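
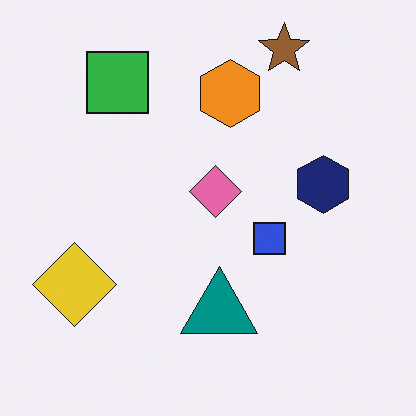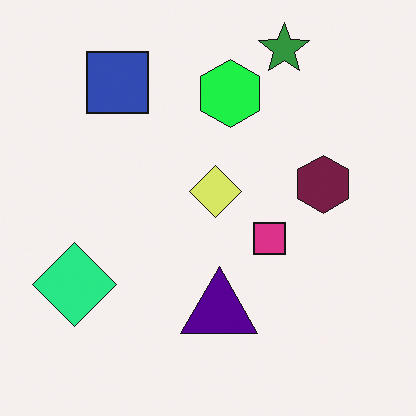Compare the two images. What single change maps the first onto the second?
The image was hue-shifted by a moderate amount.

Every shape's color has rotated by the same amount around the hue wheel — a uniform hue shift.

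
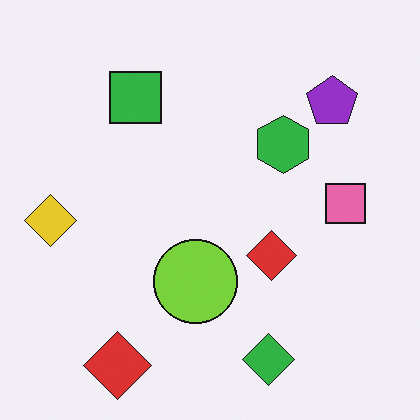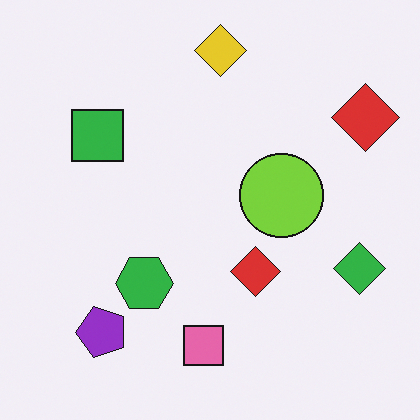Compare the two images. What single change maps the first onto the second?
This is the original image transposed (reflected across the top-left ↔ bottom-right diagonal).

Shapes have swapped their row and column positions — what was in the top-right is now in the bottom-left — a diagonal reflection.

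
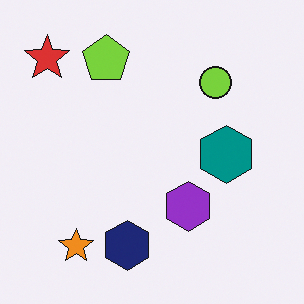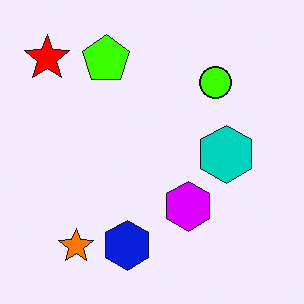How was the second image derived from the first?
Made much more vivid (saturation change).

All colors are more vivid — a global saturation change.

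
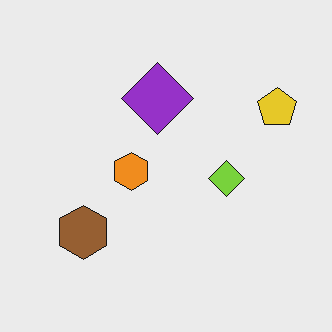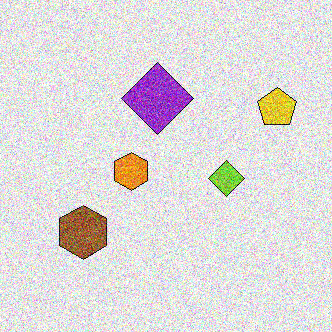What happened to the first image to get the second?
The image was degraded with heavy additive noise.

Random speckle covers the whole image, including the flat background.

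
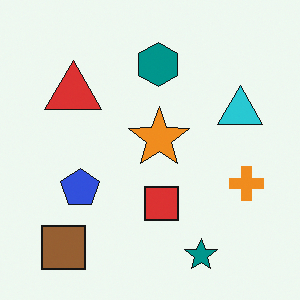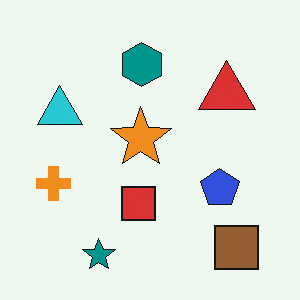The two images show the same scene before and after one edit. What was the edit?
This is the original image flipped horizontally (left ↔ right).

The orange cross is in the right of the first image and the left of the second — shapes on opposite sides of the vertical midline have swapped in a mirror flip.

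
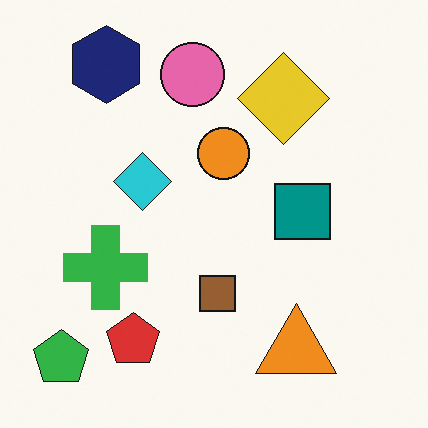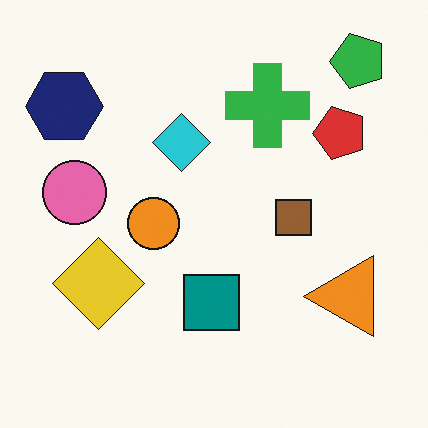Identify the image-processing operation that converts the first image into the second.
The second image is the first transposed (reflected across the top-left ↔ bottom-right diagonal).

Shapes have swapped their row and column positions — what was in the top-right is now in the bottom-left — a diagonal reflection.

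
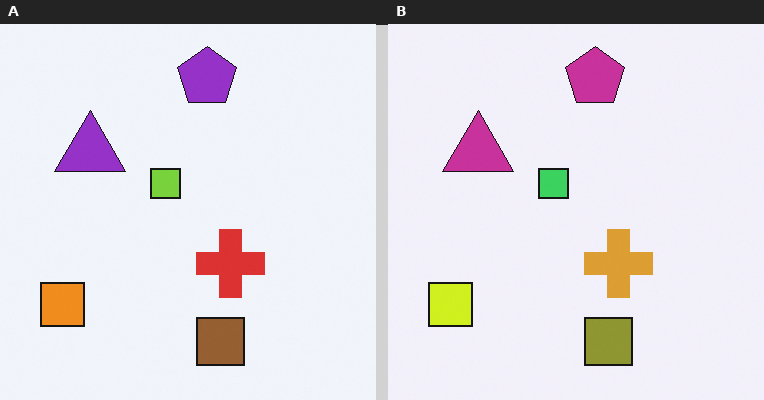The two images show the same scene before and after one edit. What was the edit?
The transformation is: hue-shifted slightly.

Every shape's color has rotated by the same amount around the hue wheel — a uniform hue shift.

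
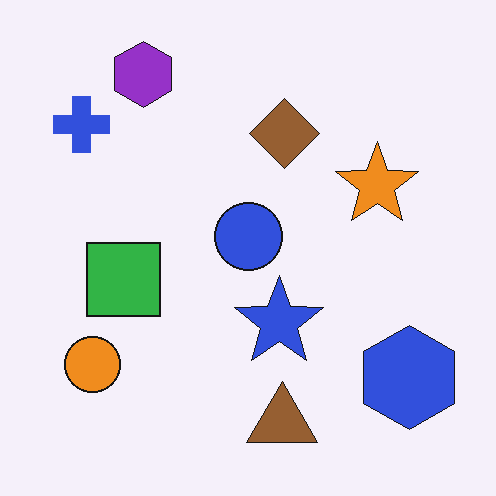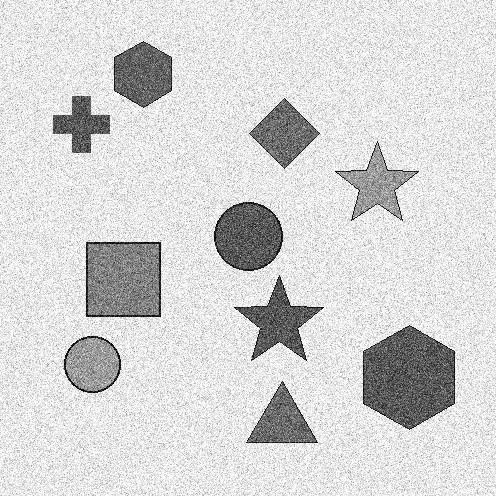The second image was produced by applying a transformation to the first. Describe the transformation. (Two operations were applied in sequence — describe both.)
The transformation is: degraded with strong gaussian noise, then converted to grayscale.

Random speckle covers the whole image, including the flat background. All color is removed — every shape is now a shade of grey.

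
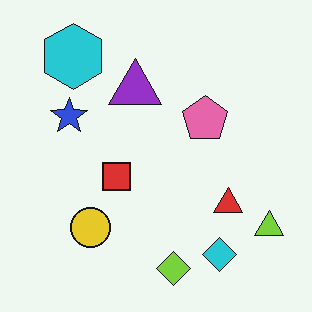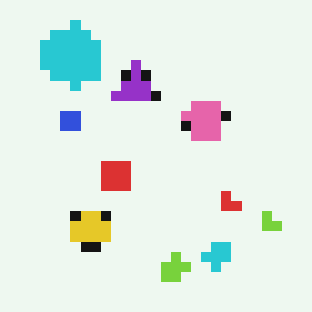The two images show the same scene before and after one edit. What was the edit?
This is the original image coarsely pixelated.

Shapes are reduced to large square blocks; fine edges and outlines are lost — a downscale-then-upscale (mosaic) effect.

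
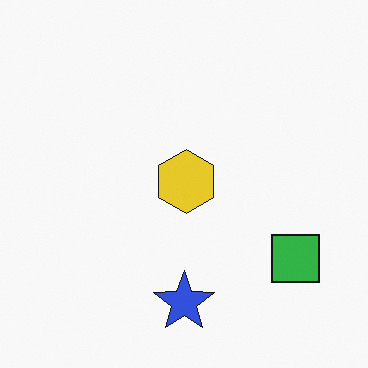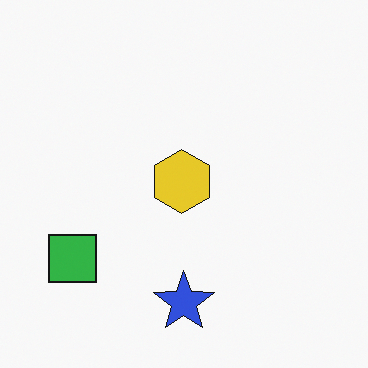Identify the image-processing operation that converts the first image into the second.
The second image is the first flipped horizontally (left ↔ right).

The green square is in the bottom-right of the first image and the bottom-left of the second — shapes on opposite sides of the vertical midline have swapped in a mirror flip.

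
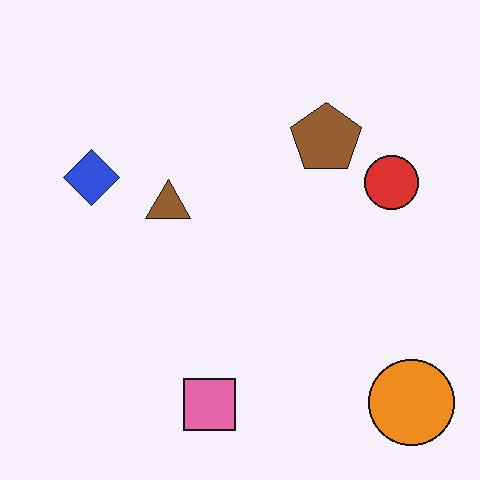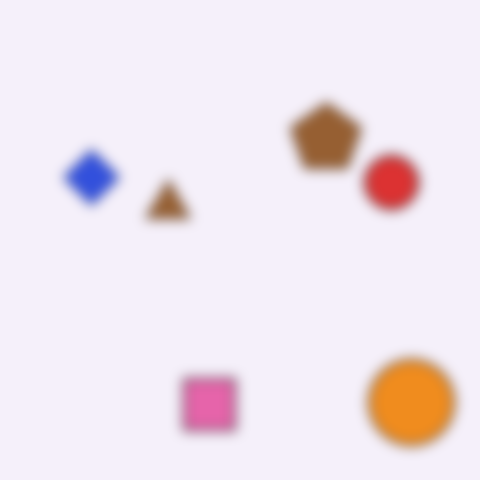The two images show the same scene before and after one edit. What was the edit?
This is the original image heavily blurred.

Shape edges and outlines are uniformly softened across the whole image.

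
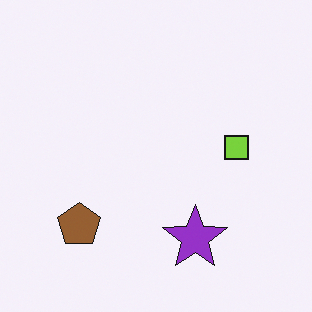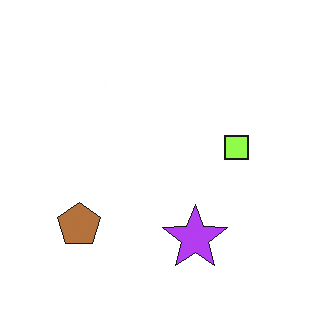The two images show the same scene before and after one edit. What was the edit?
Slightly brightened.

Every pixel — background and shapes alike — is uniformly brightened.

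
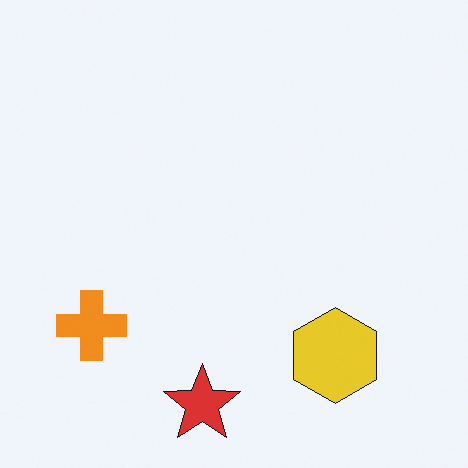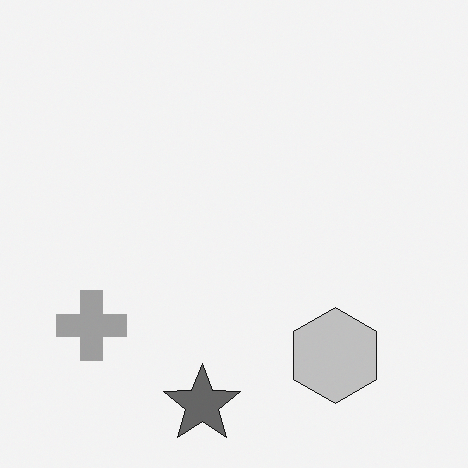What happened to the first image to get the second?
Converted to grayscale.

All color is removed — every shape is now a shade of grey.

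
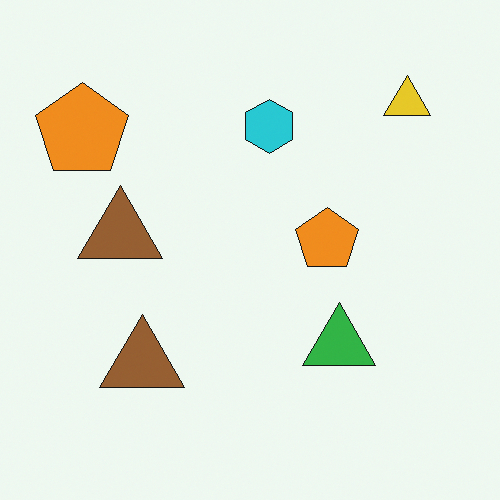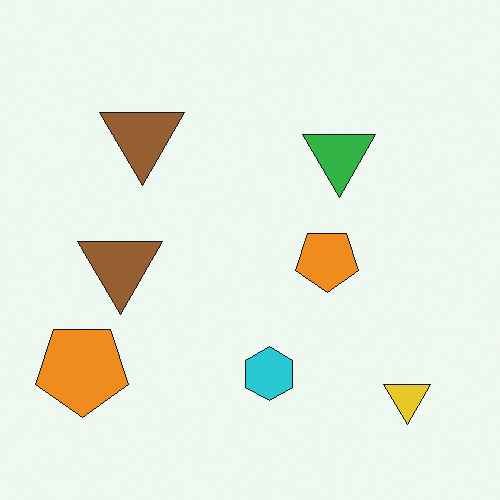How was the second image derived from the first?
The transformation is: flipped vertically (top ↔ bottom).

The yellow triangle is in the top-right of the first image and the bottom-right of the second — shapes on opposite sides of the horizontal midline have swapped in a mirror flip.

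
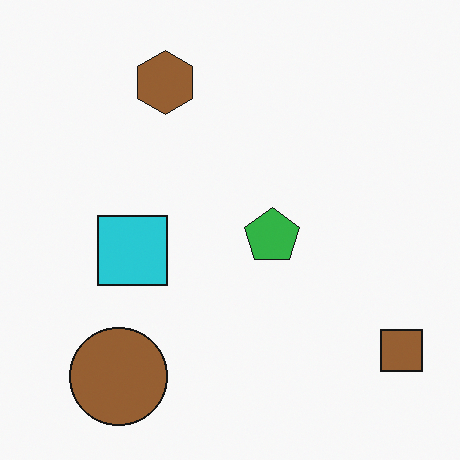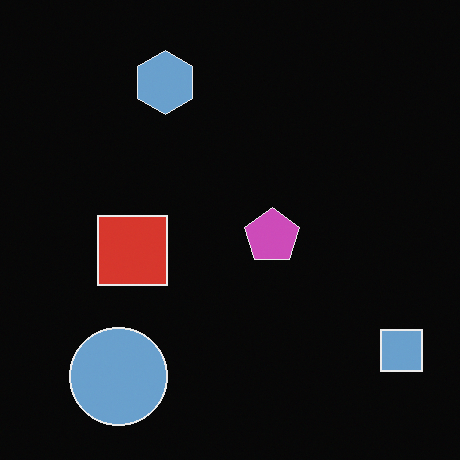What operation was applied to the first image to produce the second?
The second image is the first color-inverted (negative).

The light background has become dark and every shape's color is its complement — a photographic negative.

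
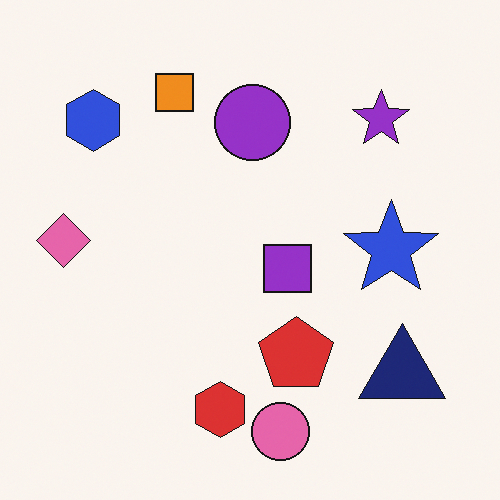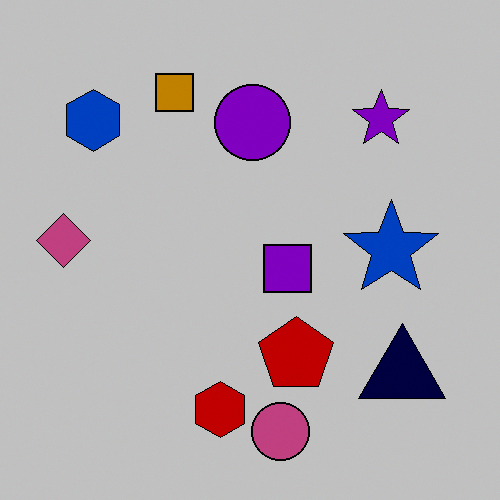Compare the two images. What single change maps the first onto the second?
The second image is the first heavily posterized to just a handful of flat colors.

Each flat color has snapped to a coarser quantized level — most visibly, the near-white background has dropped to a flat grey.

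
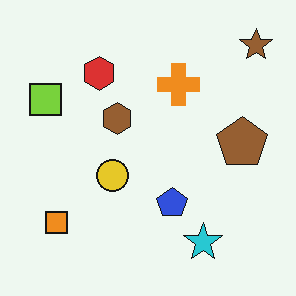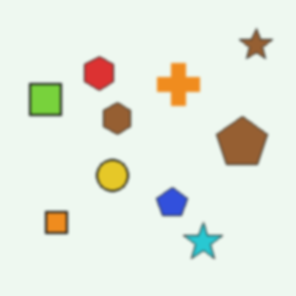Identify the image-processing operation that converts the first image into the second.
It was lightly blurred.

Shape edges and outlines are uniformly softened across the whole image.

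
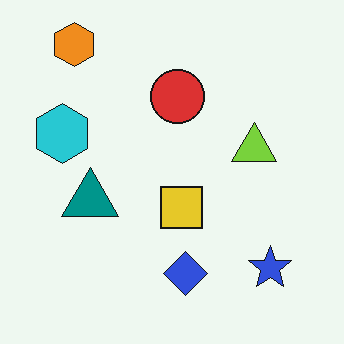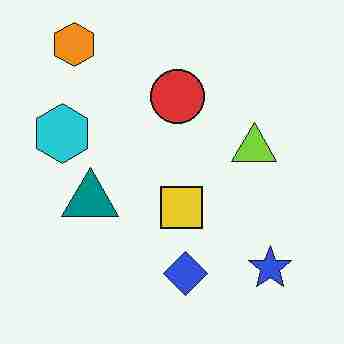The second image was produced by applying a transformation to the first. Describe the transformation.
The transformation is: heavily JPEG-compressed with obvious blocking artifacts.

Blocky 8×8 compression artifacts appear around shape edges and the flat background shows ringing — characteristic JPEG degradation.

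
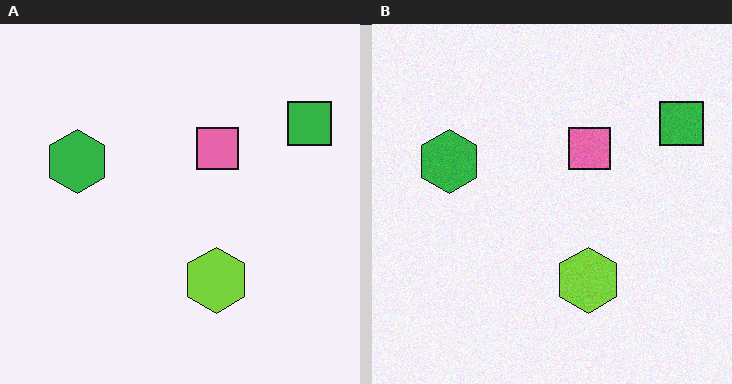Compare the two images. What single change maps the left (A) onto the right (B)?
The image was degraded with light additive noise.

Random speckle covers the whole image, including the flat background.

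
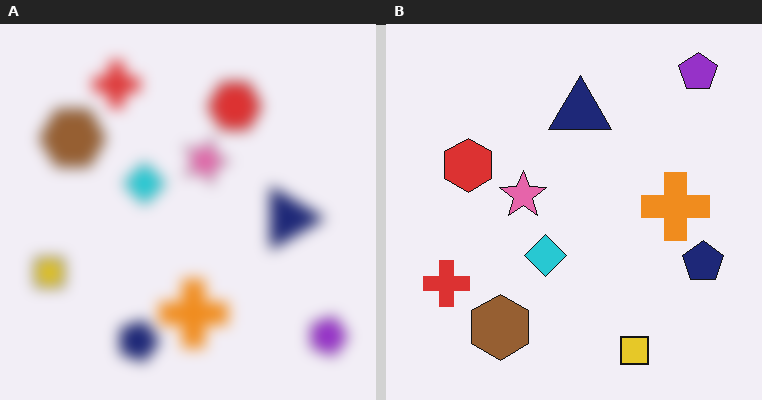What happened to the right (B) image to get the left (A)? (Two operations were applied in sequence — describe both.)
Rotated 90° clockwise, then strongly gaussian-blurred.

The purple pentagon sits in the top-right of the right (B) image and the bottom-right of the left (A) — consistent with a whole-image 90° clockwise rotation. Shape edges and outlines are uniformly softened across the whole image.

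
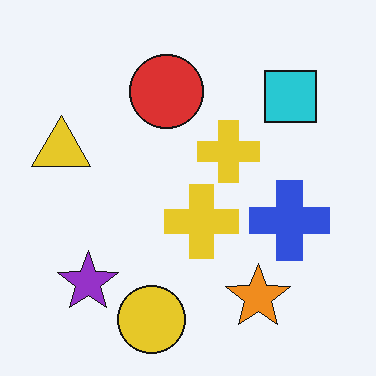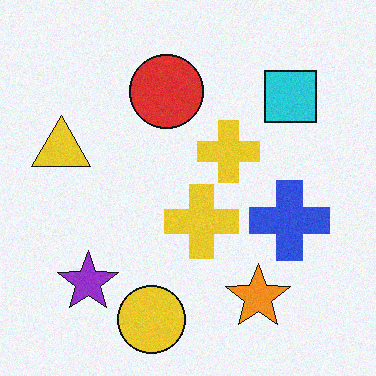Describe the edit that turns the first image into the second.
The transformation is: degraded with subtle gaussian noise.

Random speckle covers the whole image, including the flat background.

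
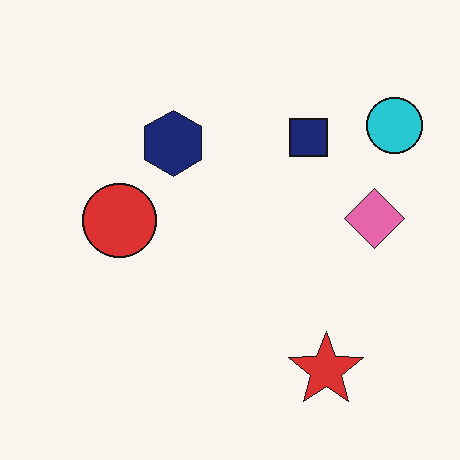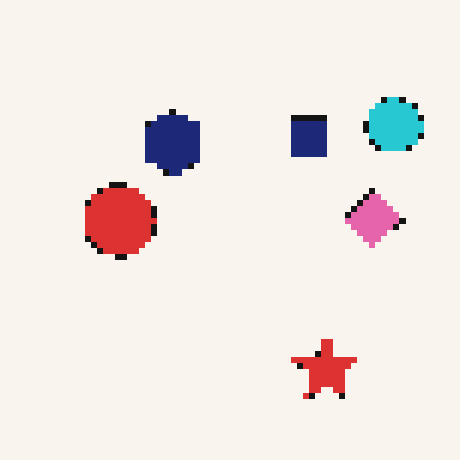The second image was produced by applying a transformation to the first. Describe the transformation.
The image was moderately pixelated.

Shapes are reduced to large square blocks; fine edges and outlines are lost — a downscale-then-upscale (mosaic) effect.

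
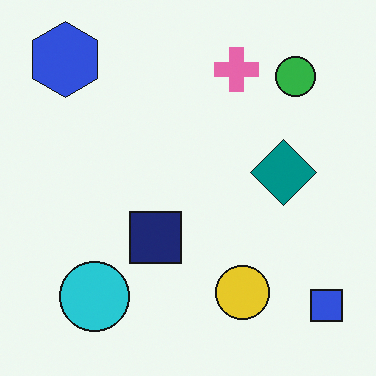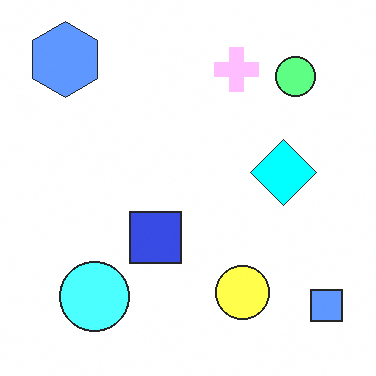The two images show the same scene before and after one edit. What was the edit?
The image was brightened a lot.

Every pixel — background and shapes alike — is uniformly brightened.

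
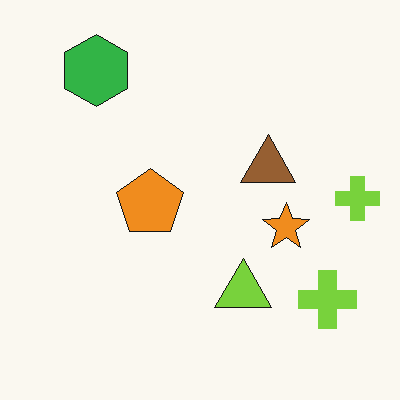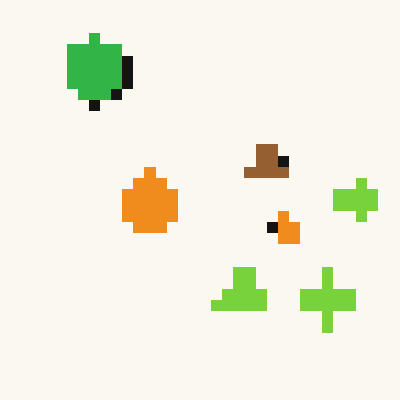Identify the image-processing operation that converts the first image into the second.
The image was heavily pixelated into large blocks.

Shapes are reduced to large square blocks; fine edges and outlines are lost — a downscale-then-upscale (mosaic) effect.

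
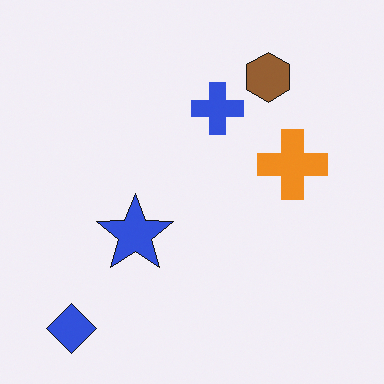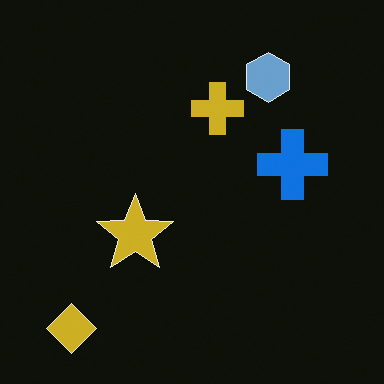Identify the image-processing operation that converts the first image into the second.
It was color-inverted (negative).

The light background has become dark and every shape's color is its complement — a photographic negative.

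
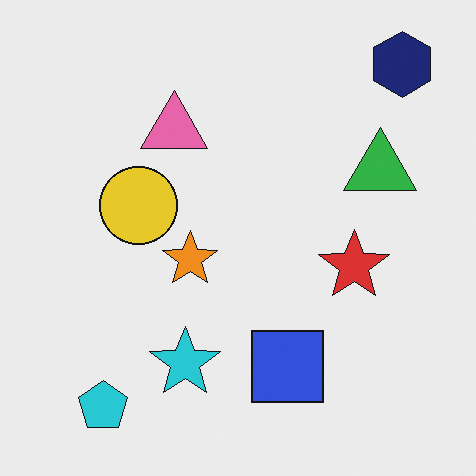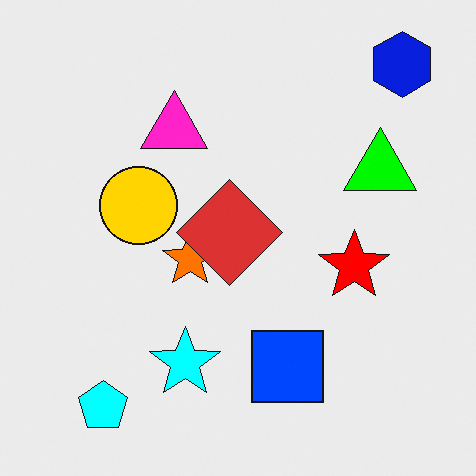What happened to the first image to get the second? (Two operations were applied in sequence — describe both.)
The transformation is: heavily oversaturated, then overlaid with an additional red diamond.

All colors are more vivid — a global saturation change. A red diamond appears in the second image that is absent from the first.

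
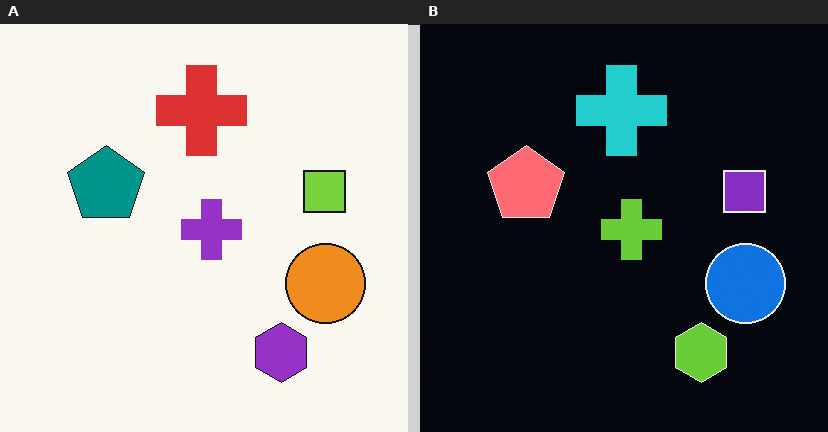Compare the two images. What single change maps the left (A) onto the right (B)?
It was color-inverted (negative).

The light background has become dark and every shape's color is its complement — a photographic negative.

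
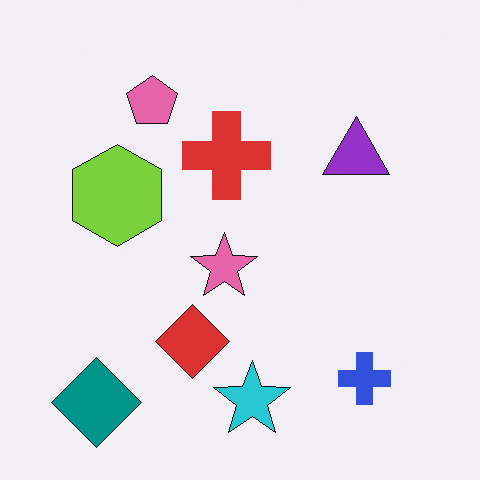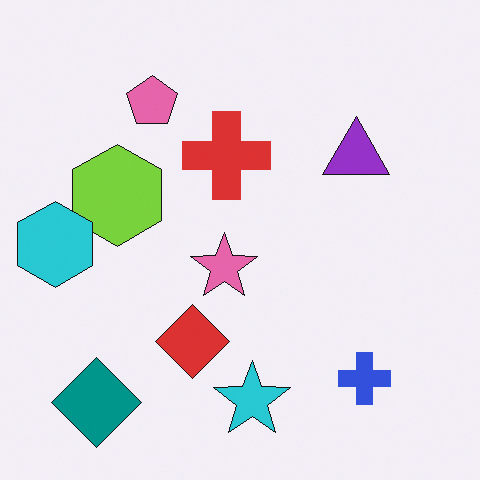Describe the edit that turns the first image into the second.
It was overlaid with an additional cyan hexagon.

A cyan hexagon appears in the second image that is absent from the first.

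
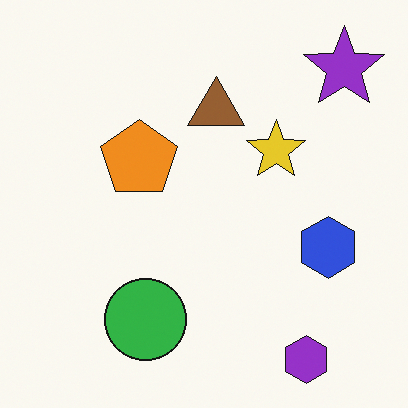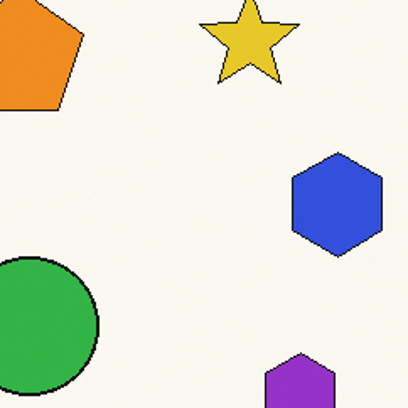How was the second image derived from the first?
Cropped tightly and scaled back up.

The visible shapes are larger and the field of view is narrower; shapes near the original edges may be partly or wholly outside the frame — a crop-and-rescale.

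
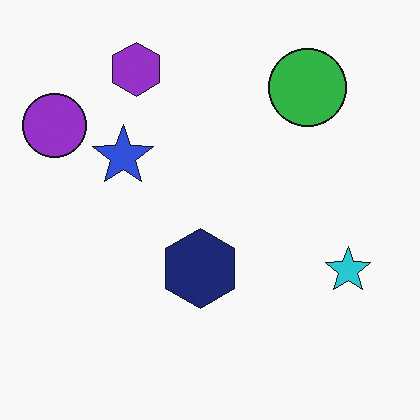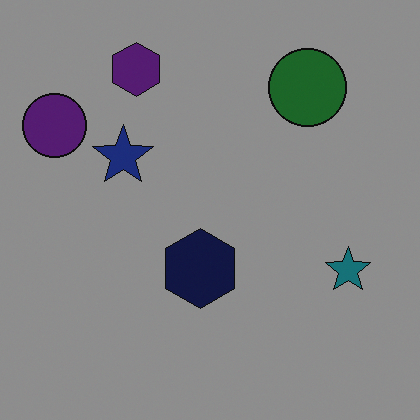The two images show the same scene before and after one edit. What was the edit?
The second image is the first noticeably darkened.

Every pixel — background and shapes alike — is uniformly darkened.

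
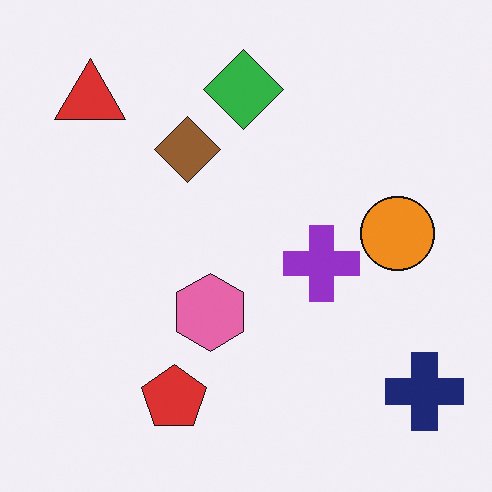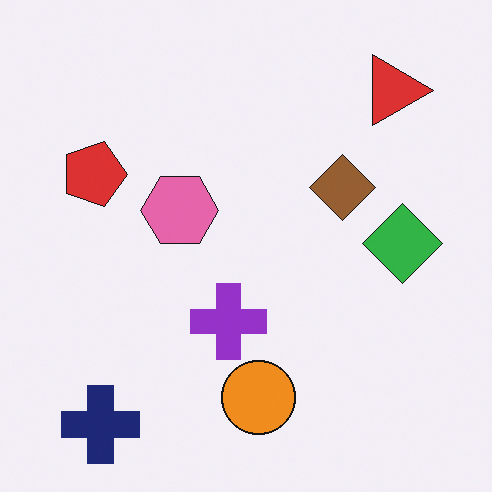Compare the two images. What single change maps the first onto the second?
This is the original image rotated 90° clockwise.

The navy cross sits in the bottom-right of the first image and the bottom-left of the second — consistent with a whole-image 90° clockwise rotation.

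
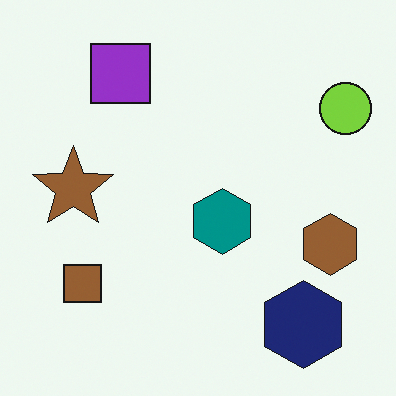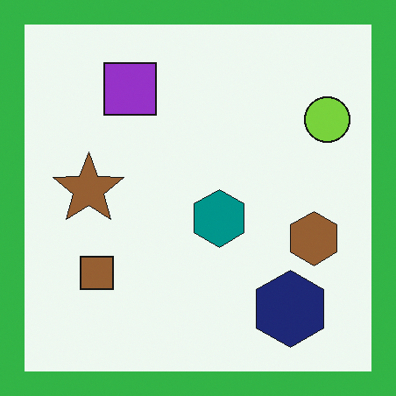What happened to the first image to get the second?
The transformation is: framed with a green border.

A solid green frame runs around the edge of the second image, with the content slightly shrunk inside it.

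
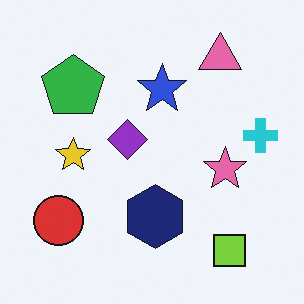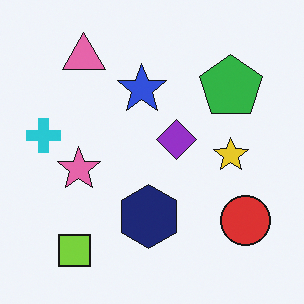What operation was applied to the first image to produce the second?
The second image is the first flipped horizontally (left ↔ right).

The cyan cross is in the right of the first image and the left of the second — shapes on opposite sides of the vertical midline have swapped in a mirror flip.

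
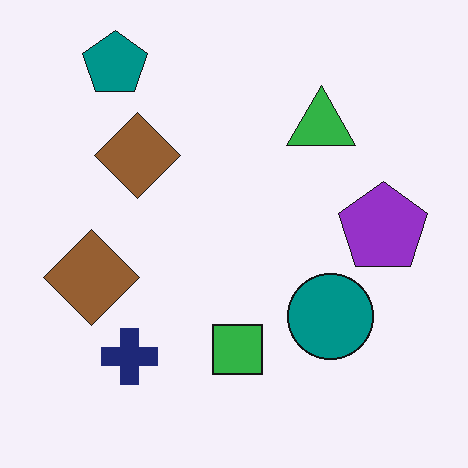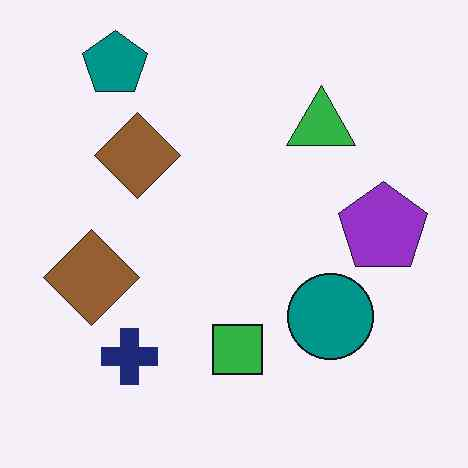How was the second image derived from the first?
It was JPEG-compressed with visible artifacts.

Blocky 8×8 compression artifacts appear around shape edges and the flat background shows ringing — characteristic JPEG degradation.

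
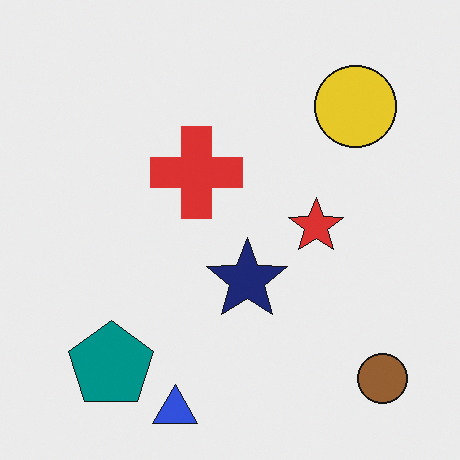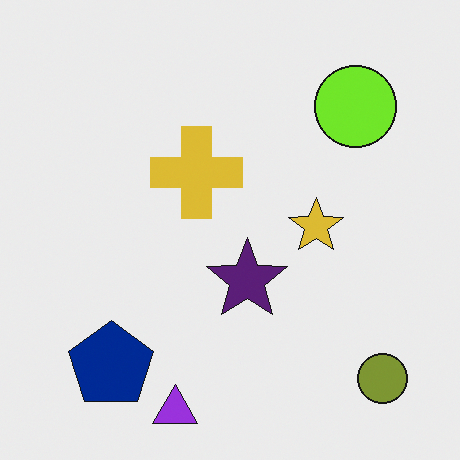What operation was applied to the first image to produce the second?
Hue-shifted by a small amount.

Every shape's color has rotated by the same amount around the hue wheel — a uniform hue shift.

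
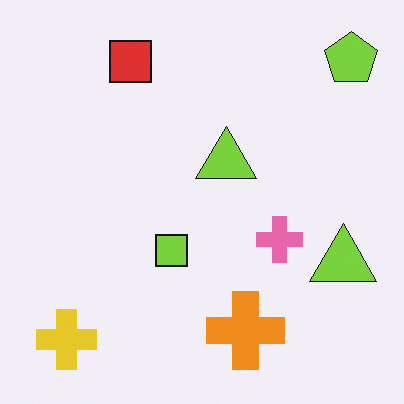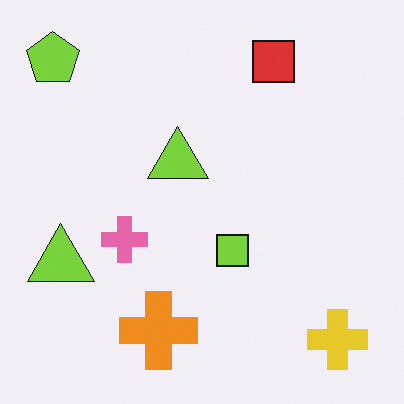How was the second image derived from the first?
This is the original image flipped horizontally (left ↔ right).

The lime pentagon is in the top-right of the first image and the top-left of the second — shapes on opposite sides of the vertical midline have swapped in a mirror flip.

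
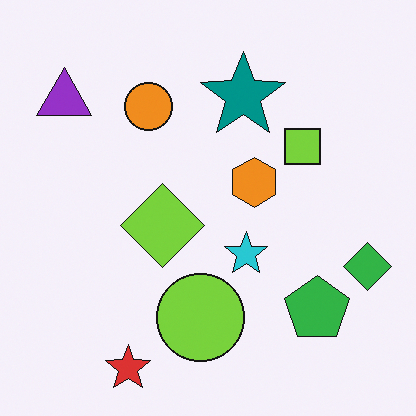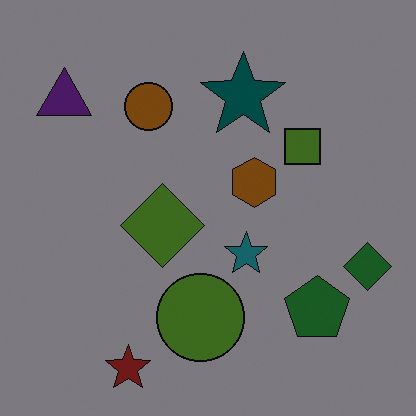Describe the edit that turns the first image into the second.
The second image is the first darkened a lot.

Every pixel — background and shapes alike — is uniformly darkened.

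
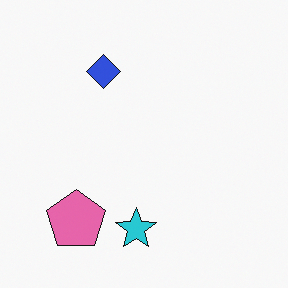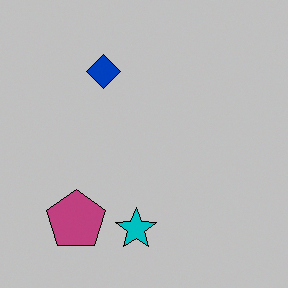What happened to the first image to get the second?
It was heavily posterized to just a handful of flat colors.

Each flat color has snapped to a coarser quantized level — most visibly, the near-white background has dropped to a flat grey.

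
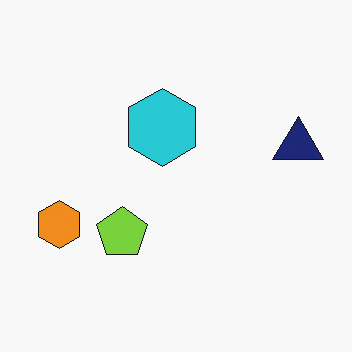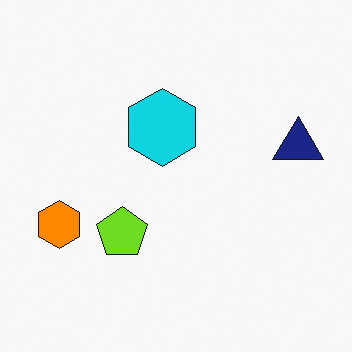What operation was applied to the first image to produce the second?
The transformation is: slightly oversaturated.

All colors are more vivid — a global saturation change.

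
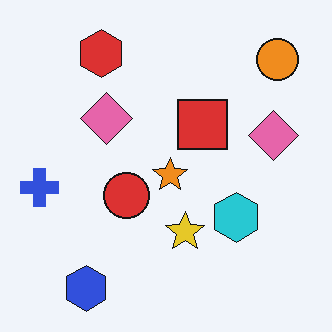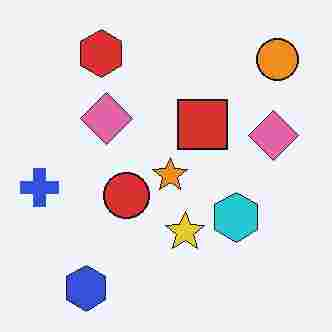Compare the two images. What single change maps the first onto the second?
Heavily JPEG-compressed with obvious blocking artifacts.

Blocky 8×8 compression artifacts appear around shape edges and the flat background shows ringing — characteristic JPEG degradation.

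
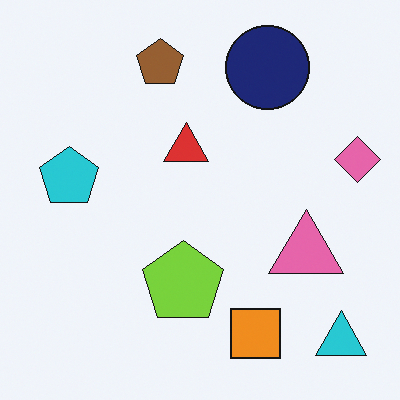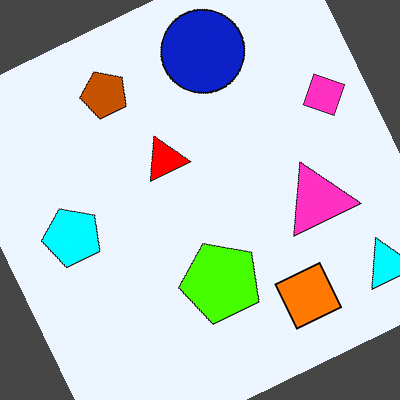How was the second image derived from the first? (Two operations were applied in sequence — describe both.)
The image was rotated counter-clockwise by a clearly visible amount, then heavily oversaturated.

Every shape is tilted by the same angle and the image corners show triangular fill wedges — a whole-image rotation by a non-right angle. All colors are more vivid — a global saturation change.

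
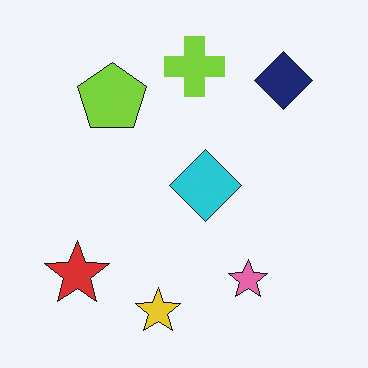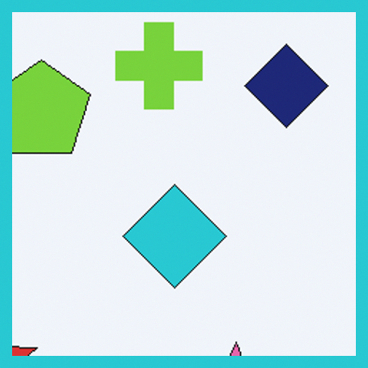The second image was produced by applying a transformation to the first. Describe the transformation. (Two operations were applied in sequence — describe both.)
The transformation is: cropped slightly and scaled back up, then framed with a cyan border.

The visible shapes are larger and the field of view is narrower; shapes near the original edges may be partly or wholly outside the frame — a crop-and-rescale. A solid cyan frame runs around the edge of the second image, with the content slightly shrunk inside it.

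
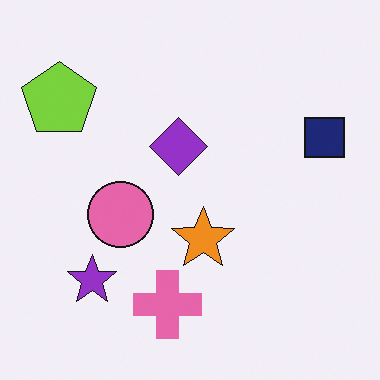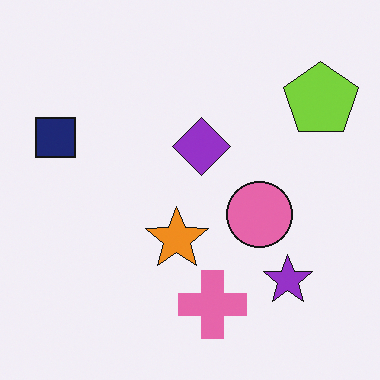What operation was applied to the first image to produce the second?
The second image is the first flipped horizontally (left ↔ right).

The navy square is in the right of the first image and the left of the second — shapes on opposite sides of the vertical midline have swapped in a mirror flip.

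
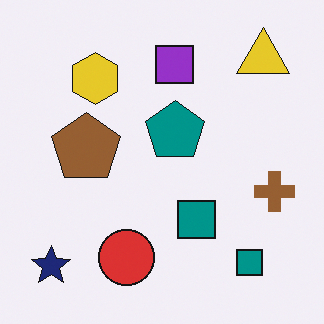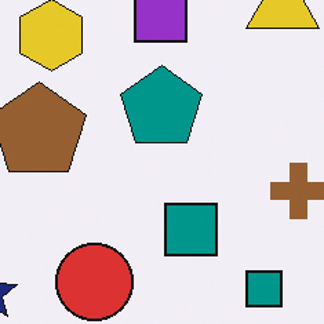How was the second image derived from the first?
This is the original image cropped to a modestly smaller region and rescaled.

The visible shapes are larger and the field of view is narrower; shapes near the original edges may be partly or wholly outside the frame — a crop-and-rescale.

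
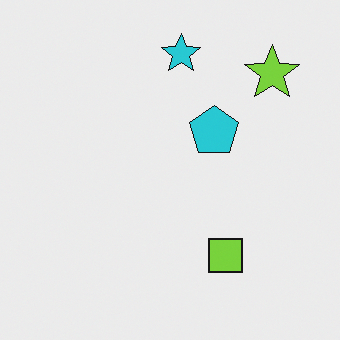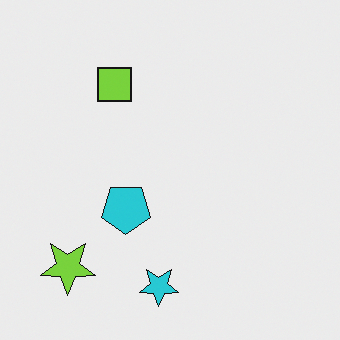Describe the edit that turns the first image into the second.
Rotated 180°.

The lime star sits in the top-right of the first image and the bottom-left of the second — consistent with a whole-image 180° rotation.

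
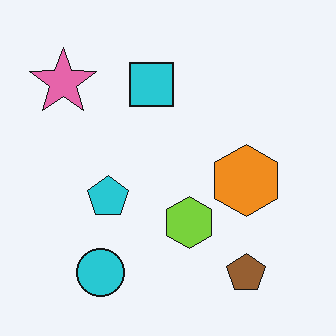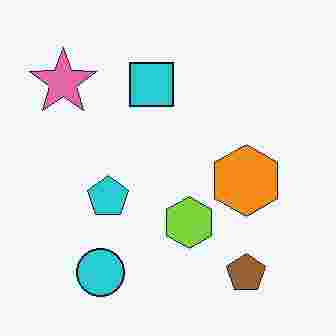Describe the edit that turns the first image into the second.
The image was heavily JPEG-compressed with obvious blocking artifacts.

Blocky 8×8 compression artifacts appear around shape edges and the flat background shows ringing — characteristic JPEG degradation.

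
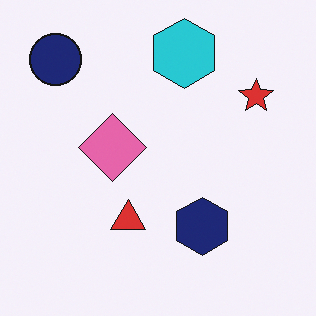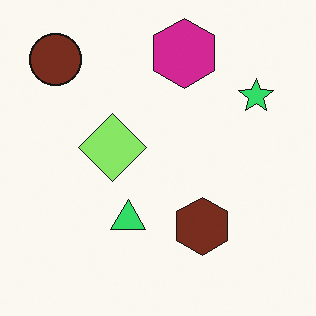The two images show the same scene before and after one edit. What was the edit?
The second image is the first hue-shifted noticeably.

Every shape's color has rotated by the same amount around the hue wheel — a uniform hue shift.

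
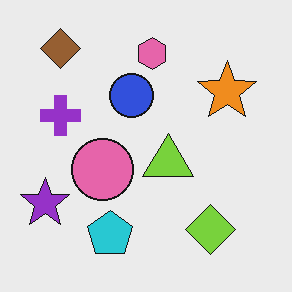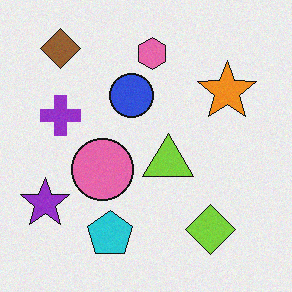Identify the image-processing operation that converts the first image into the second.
The second image is the first degraded with a light layer of grain.

Random speckle covers the whole image, including the flat background.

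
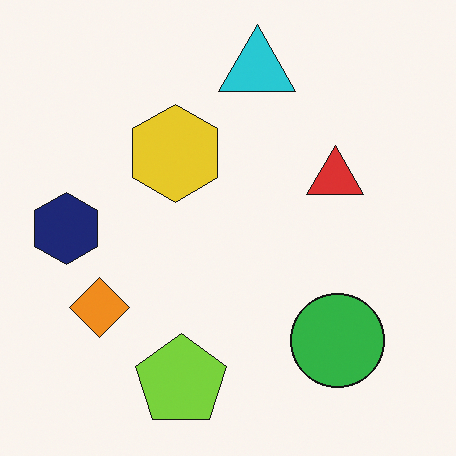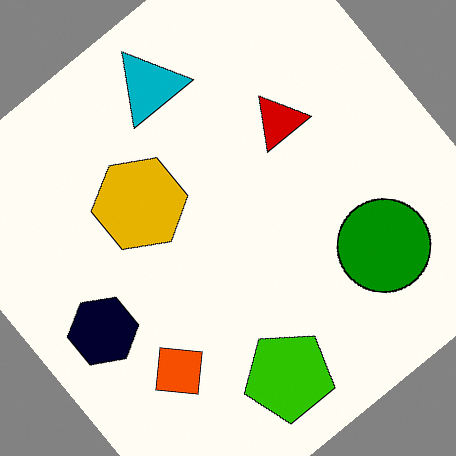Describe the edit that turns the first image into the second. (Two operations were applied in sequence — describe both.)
The transformation is: boosted in contrast, then rotated counter-clockwise by a large amount — several tens of degrees.

Tones are pushed away from mid-grey across the whole image — a global contrast change. Every shape is tilted by the same angle and the image corners show triangular fill wedges — a whole-image rotation by a non-right angle.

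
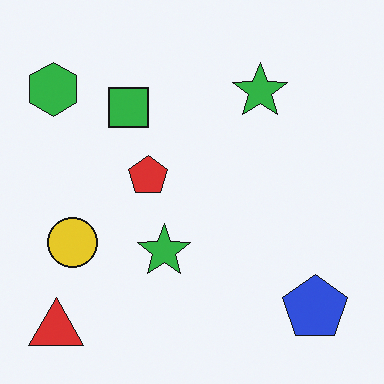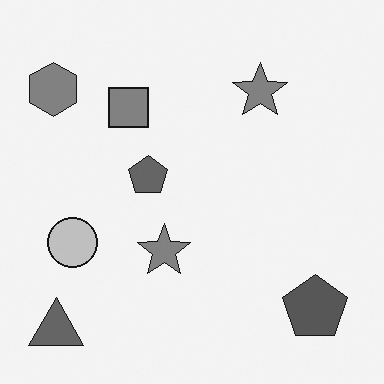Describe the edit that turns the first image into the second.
The second image is the first converted to grayscale.

All color is removed — every shape is now a shade of grey.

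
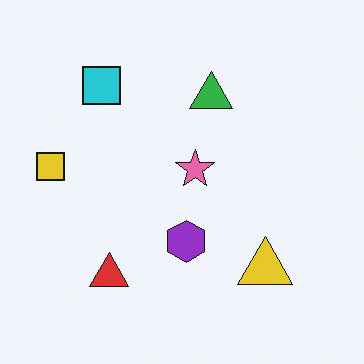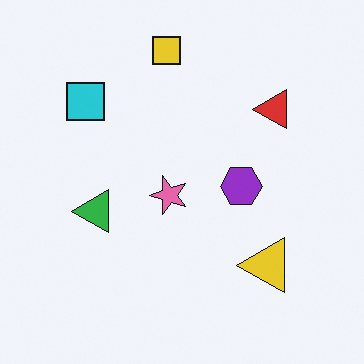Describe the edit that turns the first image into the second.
This is the original image transposed (reflected across the top-left ↔ bottom-right diagonal).

Shapes have swapped their row and column positions — what was in the top-right is now in the bottom-left — a diagonal reflection.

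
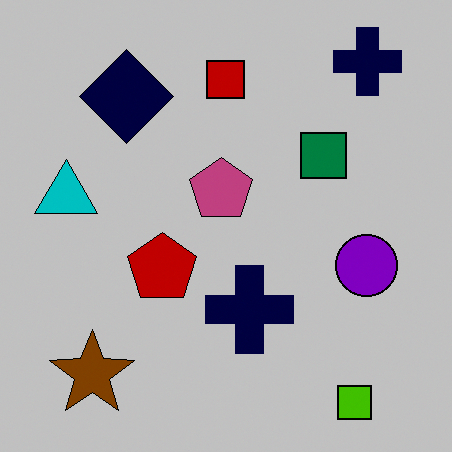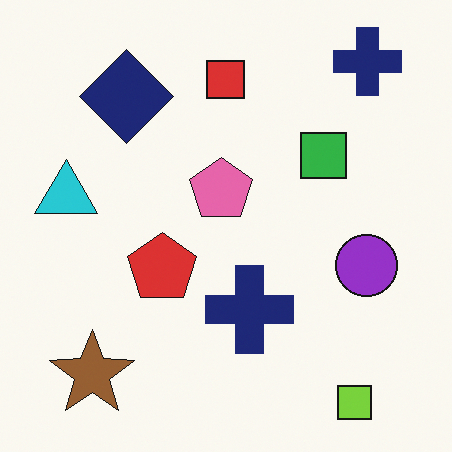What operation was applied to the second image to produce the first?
The image was aggressively posterized.

Each flat color has snapped to a coarser quantized level — most visibly, the near-white background has dropped to a flat grey.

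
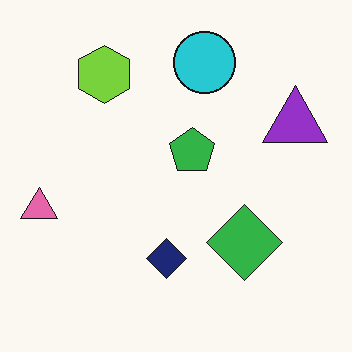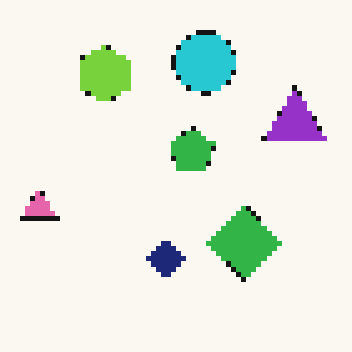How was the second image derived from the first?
The second image is the first lightly pixelated (a mild mosaic effect).

Shapes are reduced to large square blocks; fine edges and outlines are lost — a downscale-then-upscale (mosaic) effect.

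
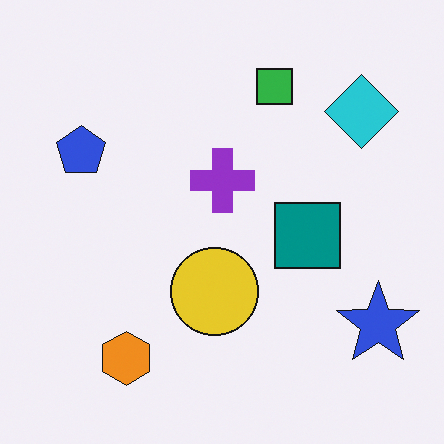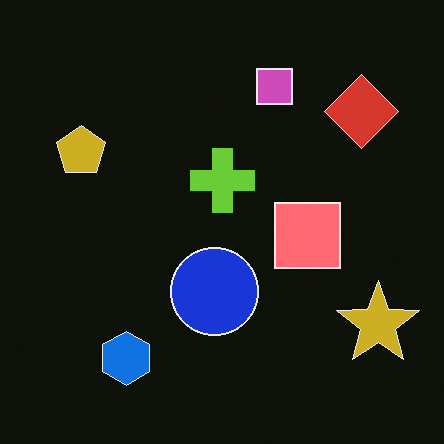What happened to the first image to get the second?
The transformation is: color-inverted (negative).

The light background has become dark and every shape's color is its complement — a photographic negative.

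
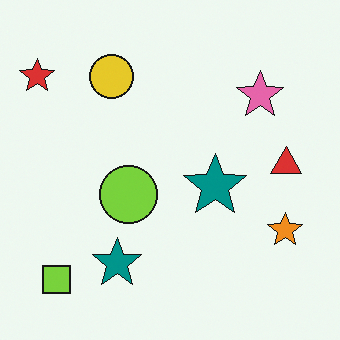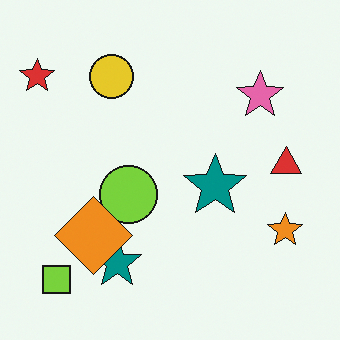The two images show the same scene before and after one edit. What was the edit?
It was overlaid with an additional orange diamond.

An orange diamond appears in the second image that is absent from the first.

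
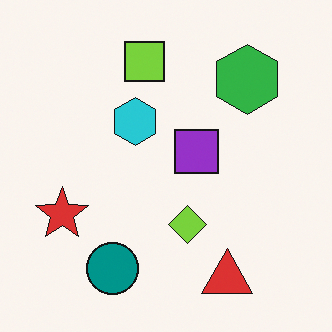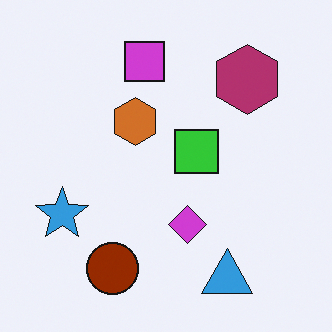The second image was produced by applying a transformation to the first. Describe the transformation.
The second image is the first hue-shifted by a large amount.

Every shape's color has rotated by the same amount around the hue wheel — a uniform hue shift.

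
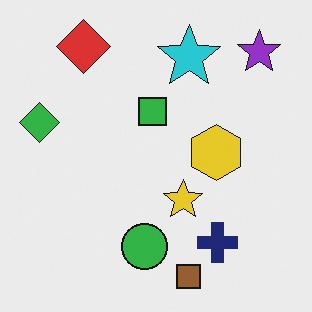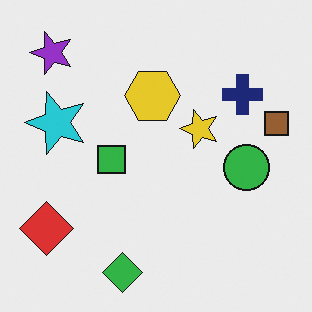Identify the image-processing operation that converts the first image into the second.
The transformation is: rotated 90° counter-clockwise.

The purple star sits in the top-right of the first image and the top-left of the second — consistent with a whole-image 90° counter-clockwise rotation.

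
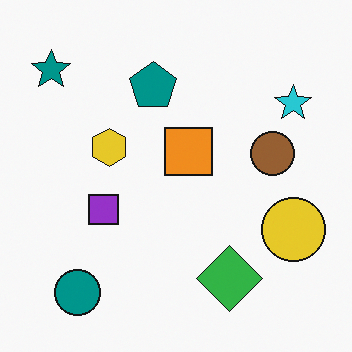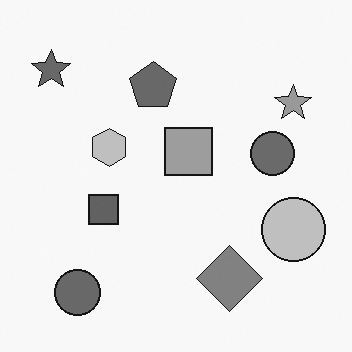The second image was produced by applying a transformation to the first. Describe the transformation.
This is the original image converted to grayscale.

All color is removed — every shape is now a shade of grey.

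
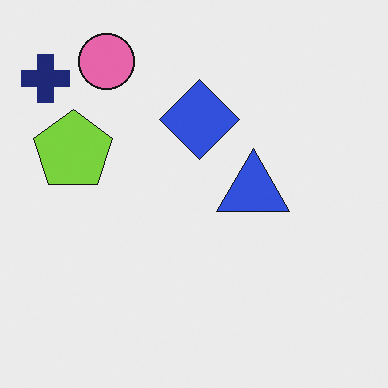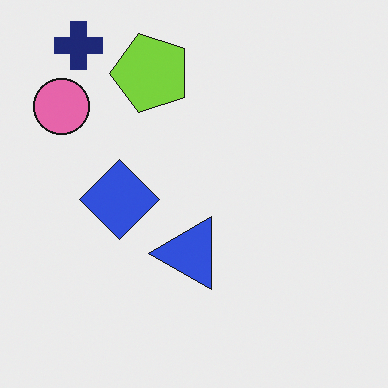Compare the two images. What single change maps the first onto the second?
It was transposed (reflected across the top-left ↔ bottom-right diagonal).

Shapes have swapped their row and column positions — what was in the top-right is now in the bottom-left — a diagonal reflection.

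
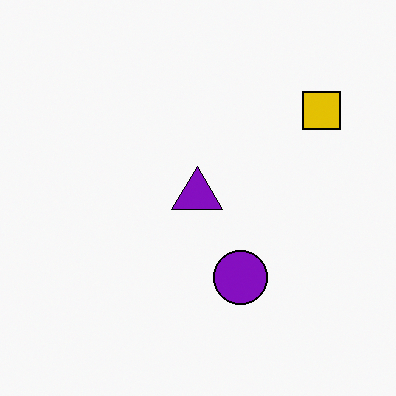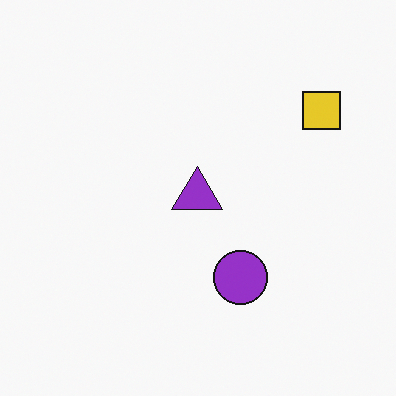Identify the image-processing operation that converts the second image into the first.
This is the original image given slightly increased contrast.

Tones are pushed away from mid-grey across the whole image — a global contrast change.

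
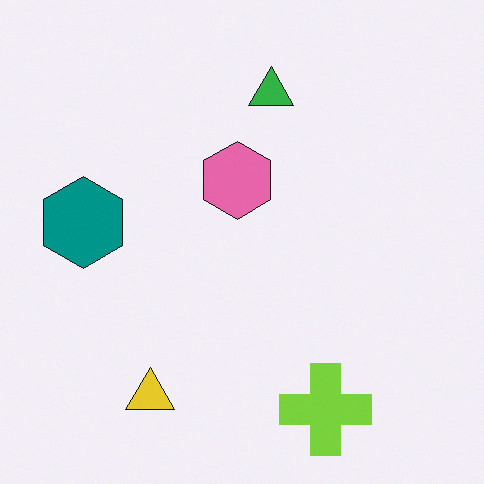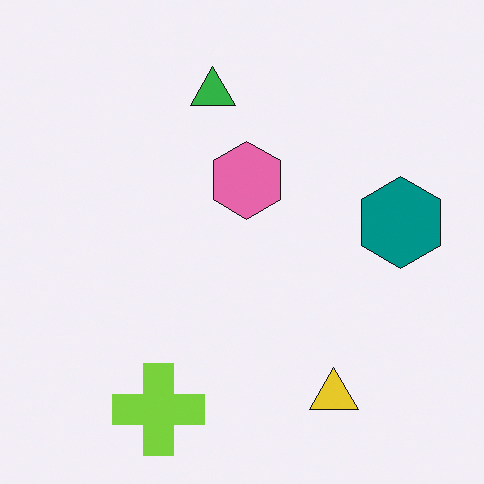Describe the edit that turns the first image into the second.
This is the original image flipped horizontally (left ↔ right).

The teal hexagon is in the left of the first image and the right of the second — shapes on opposite sides of the vertical midline have swapped in a mirror flip.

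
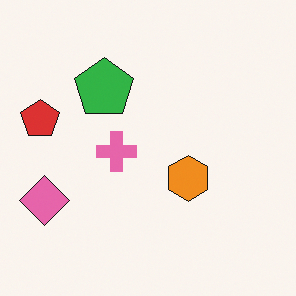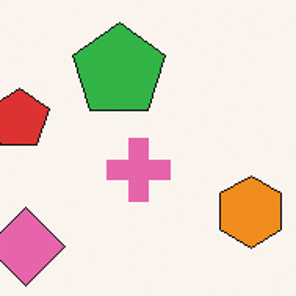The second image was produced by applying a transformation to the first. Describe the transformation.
This is the original image cropped to a modestly smaller region and rescaled.

The visible shapes are larger and the field of view is narrower; shapes near the original edges may be partly or wholly outside the frame — a crop-and-rescale.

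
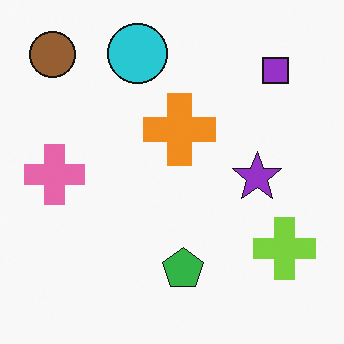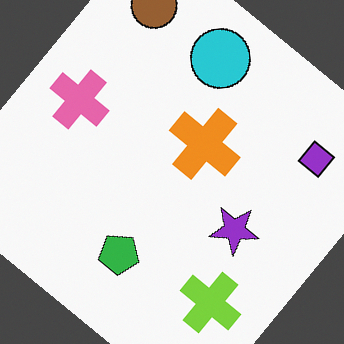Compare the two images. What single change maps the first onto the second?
It was rotated clockwise by a large amount — several tens of degrees.

Every shape is tilted by the same angle and the image corners show triangular fill wedges — a whole-image rotation by a non-right angle.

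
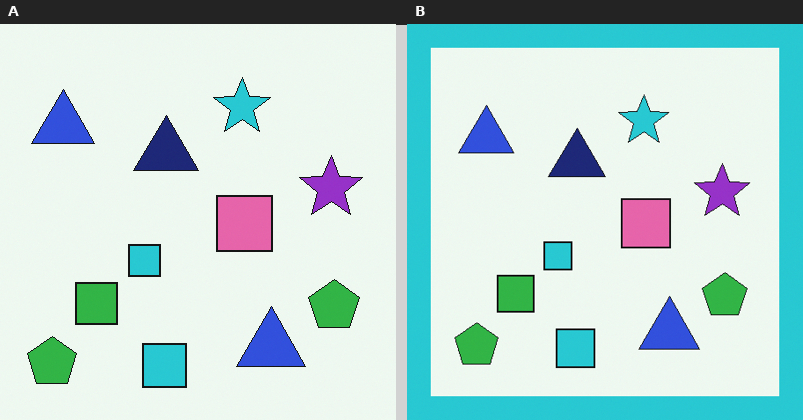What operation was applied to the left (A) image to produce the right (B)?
The right (B) image is the left (A) framed with a cyan border.

A solid cyan frame runs around the edge of the right (B) image, with the content slightly shrunk inside it.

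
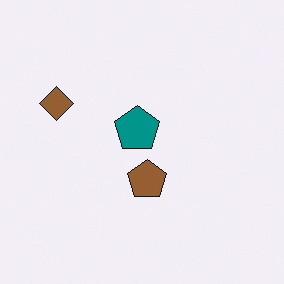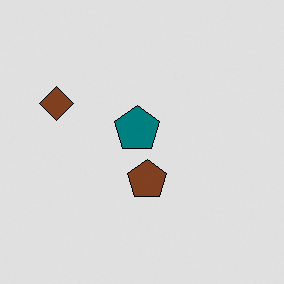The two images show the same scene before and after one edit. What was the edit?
The image was posterized to a reduced palette.

Each flat color has snapped to a coarser quantized level — most visibly, the near-white background has dropped to a flat grey.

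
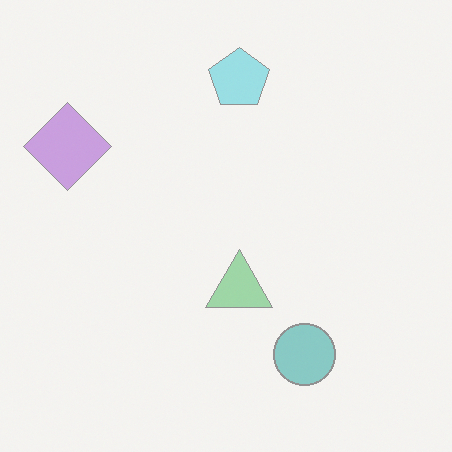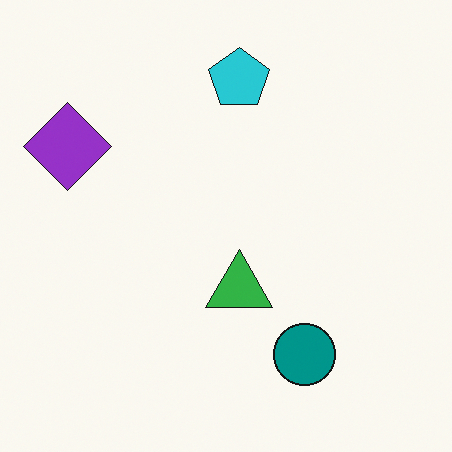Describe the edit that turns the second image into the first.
This is the original image given much lower contrast.

Tones are pushed toward mid-grey across the whole image — a global contrast change.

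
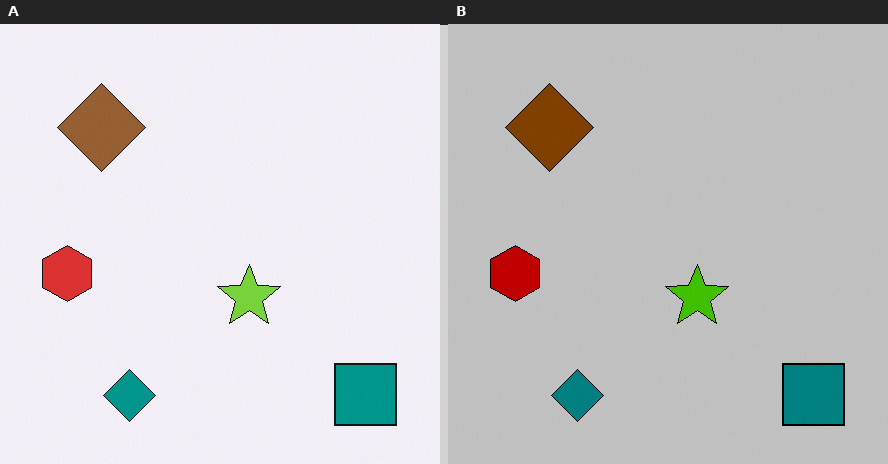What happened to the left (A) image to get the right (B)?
Aggressively posterized.

Each flat color has snapped to a coarser quantized level — most visibly, the near-white background has dropped to a flat grey.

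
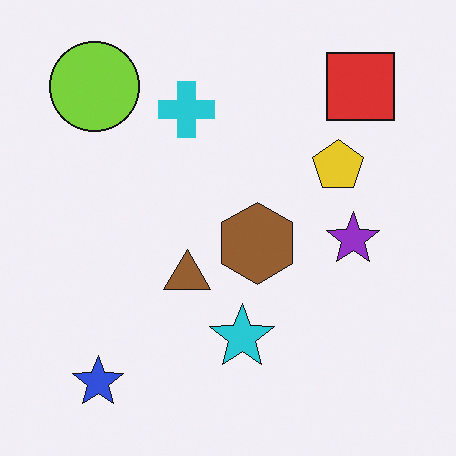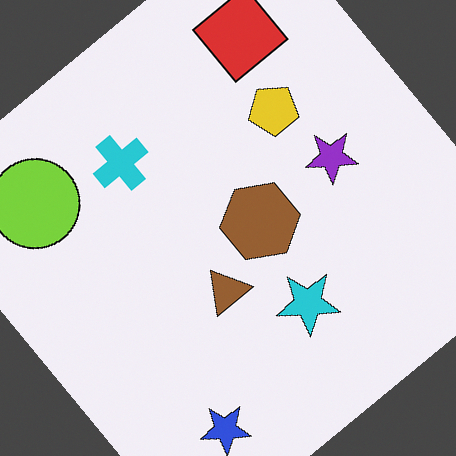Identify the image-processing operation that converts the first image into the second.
The second image is the first rotated counter-clockwise by a large amount — several tens of degrees.

Every shape is tilted by the same angle and the image corners show triangular fill wedges — a whole-image rotation by a non-right angle.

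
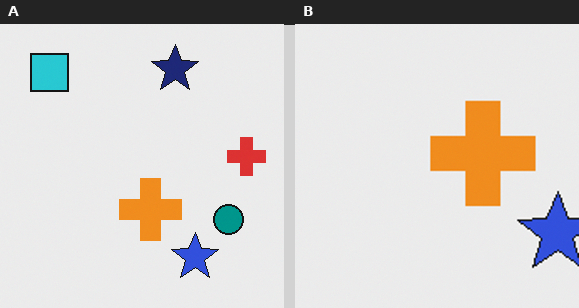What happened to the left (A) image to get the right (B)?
The image was cropped to a noticeably smaller region and rescaled.

The visible shapes are larger and the field of view is narrower; shapes near the original edges may be partly or wholly outside the frame — a crop-and-rescale.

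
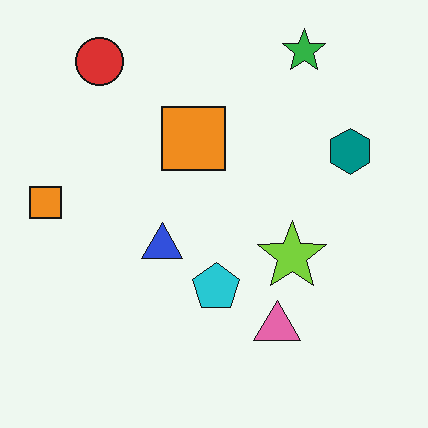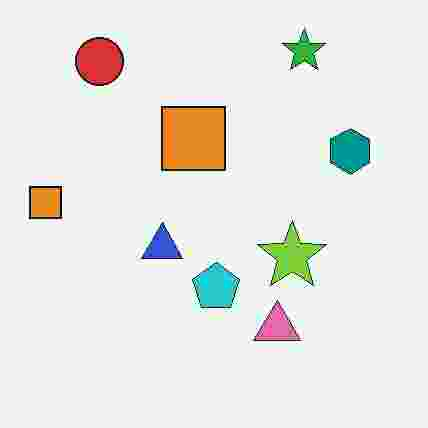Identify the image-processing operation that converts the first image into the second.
The second image is the first heavily JPEG-compressed with obvious blocking artifacts.

Blocky 8×8 compression artifacts appear around shape edges and the flat background shows ringing — characteristic JPEG degradation.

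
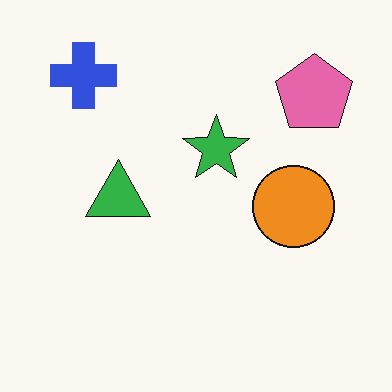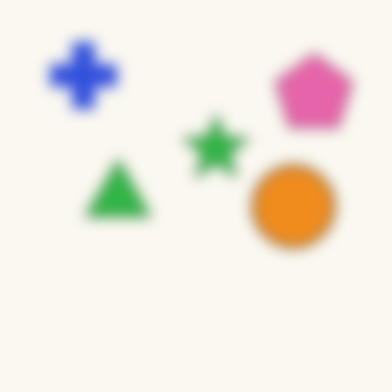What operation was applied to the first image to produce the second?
It was heavily blurred.

Shape edges and outlines are uniformly softened across the whole image.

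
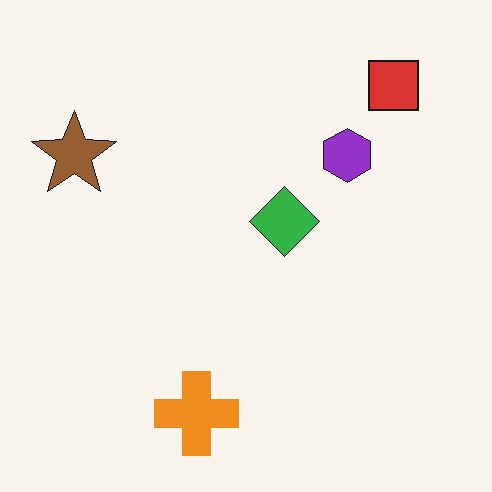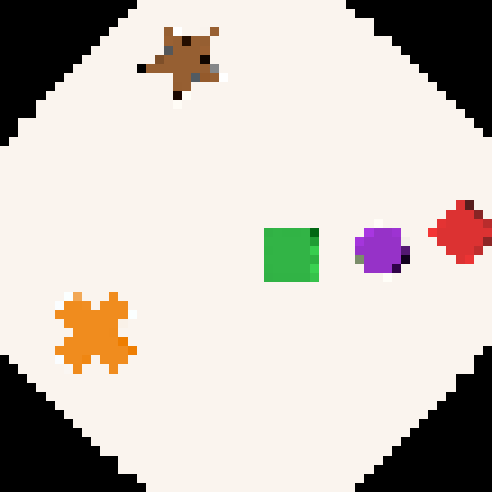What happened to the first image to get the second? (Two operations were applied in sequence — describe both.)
It was rotated clockwise by a large amount — several tens of degrees, then coarsely pixelated.

Every shape is tilted by the same angle and the image corners show triangular fill wedges — a whole-image rotation by a non-right angle. Shapes are reduced to large square blocks; fine edges and outlines are lost — a downscale-then-upscale (mosaic) effect.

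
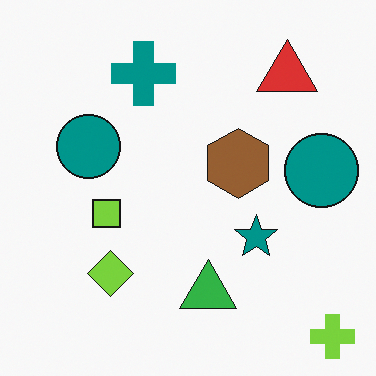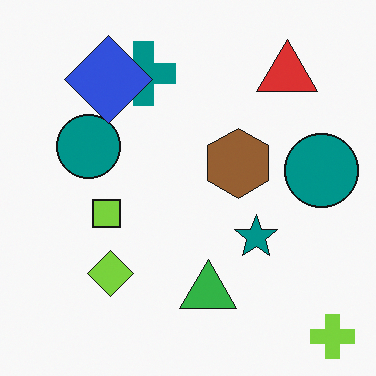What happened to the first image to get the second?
The transformation is: overlaid with an additional blue diamond.

A blue diamond appears in the second image that is absent from the first.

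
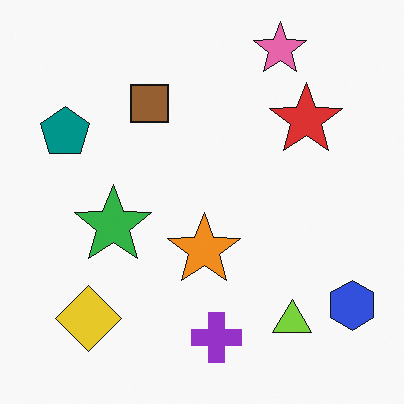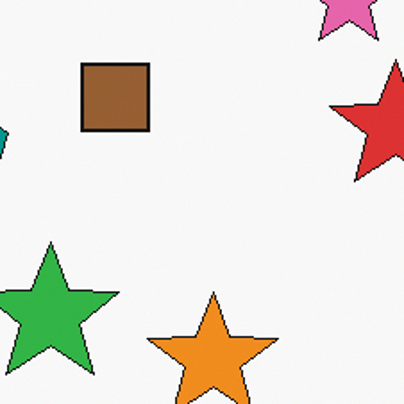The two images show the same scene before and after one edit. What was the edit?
The image was cropped to a noticeably smaller region and rescaled.

The visible shapes are larger and the field of view is narrower; shapes near the original edges may be partly or wholly outside the frame — a crop-and-rescale.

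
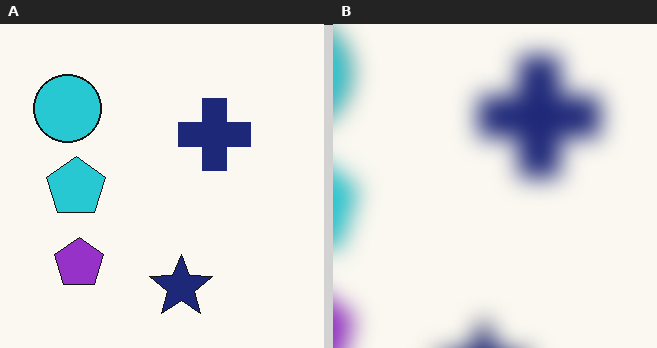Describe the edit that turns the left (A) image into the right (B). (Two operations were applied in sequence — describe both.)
The image was strongly gaussian-blurred, then cropped to a noticeably smaller region and rescaled.

Shape edges and outlines are uniformly softened across the whole image. The visible shapes are larger and the field of view is narrower; shapes near the original edges may be partly or wholly outside the frame — a crop-and-rescale.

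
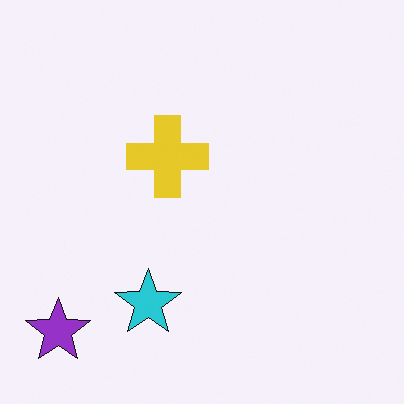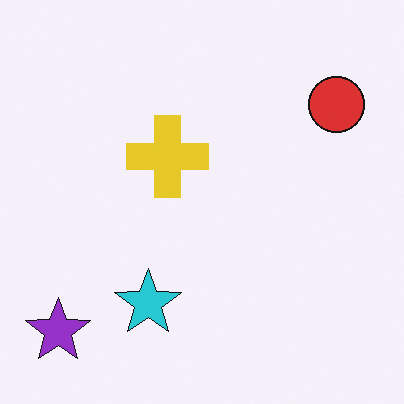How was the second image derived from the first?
The second image is the first overlaid with an additional red circle.

A red circle appears in the second image that is absent from the first.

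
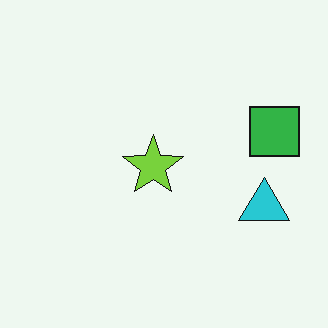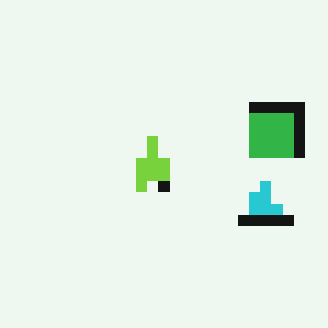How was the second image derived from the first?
The transformation is: coarsely pixelated.

Shapes are reduced to large square blocks; fine edges and outlines are lost — a downscale-then-upscale (mosaic) effect.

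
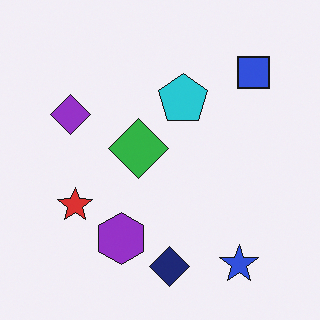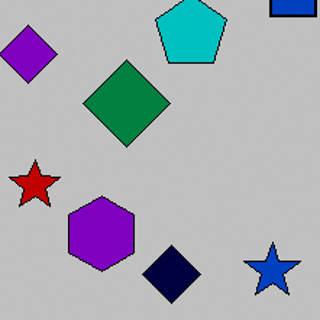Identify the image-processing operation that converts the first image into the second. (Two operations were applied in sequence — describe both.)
The image was heavily posterized to just a handful of flat colors, then cropped to a modestly smaller region and rescaled.

Each flat color has snapped to a coarser quantized level — most visibly, the near-white background has dropped to a flat grey. The visible shapes are larger and the field of view is narrower; shapes near the original edges may be partly or wholly outside the frame — a crop-and-rescale.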